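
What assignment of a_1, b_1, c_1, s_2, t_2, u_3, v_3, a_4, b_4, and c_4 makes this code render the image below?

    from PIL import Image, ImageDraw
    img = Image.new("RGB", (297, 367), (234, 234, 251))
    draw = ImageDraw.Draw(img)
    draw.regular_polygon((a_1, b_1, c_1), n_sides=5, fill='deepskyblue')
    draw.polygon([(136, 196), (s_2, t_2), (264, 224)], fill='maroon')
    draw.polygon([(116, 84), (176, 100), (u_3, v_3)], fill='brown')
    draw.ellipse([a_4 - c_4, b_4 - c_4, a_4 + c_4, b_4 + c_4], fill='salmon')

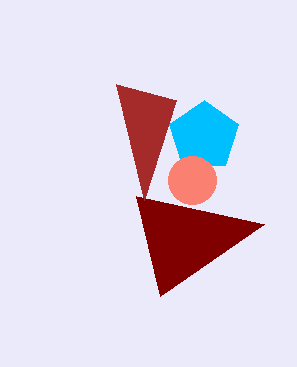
a_1 = 204; b_1 = 136; c_1 = 36; s_2 = 160; t_2 = 296; u_3 = 144; v_3 = 200; a_4 = 192; b_4 = 180; c_4 = 24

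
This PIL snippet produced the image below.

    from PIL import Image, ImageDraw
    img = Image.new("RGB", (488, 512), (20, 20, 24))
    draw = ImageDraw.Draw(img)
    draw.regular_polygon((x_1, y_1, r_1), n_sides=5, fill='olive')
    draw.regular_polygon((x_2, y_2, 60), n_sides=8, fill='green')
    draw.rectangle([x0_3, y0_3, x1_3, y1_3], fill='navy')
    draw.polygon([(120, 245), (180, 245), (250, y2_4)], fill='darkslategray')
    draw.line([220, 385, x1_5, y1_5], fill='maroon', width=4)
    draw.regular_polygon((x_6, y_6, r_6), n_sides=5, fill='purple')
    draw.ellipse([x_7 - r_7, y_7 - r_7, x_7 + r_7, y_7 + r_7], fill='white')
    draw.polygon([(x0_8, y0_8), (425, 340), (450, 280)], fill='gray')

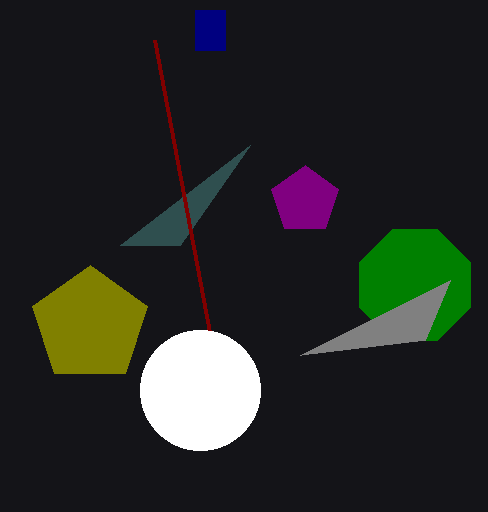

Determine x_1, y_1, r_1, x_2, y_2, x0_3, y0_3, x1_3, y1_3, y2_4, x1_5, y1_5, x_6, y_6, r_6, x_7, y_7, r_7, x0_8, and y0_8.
x_1 = 90; y_1 = 325; r_1 = 60; x_2 = 415; y_2 = 285; x0_3 = 195; y0_3 = 10; x1_3 = 225; y1_3 = 50; y2_4 = 145; x1_5 = 155; y1_5 = 40; x_6 = 305; y_6 = 200; r_6 = 35; x_7 = 200; y_7 = 390; r_7 = 60; x0_8 = 300; y0_8 = 355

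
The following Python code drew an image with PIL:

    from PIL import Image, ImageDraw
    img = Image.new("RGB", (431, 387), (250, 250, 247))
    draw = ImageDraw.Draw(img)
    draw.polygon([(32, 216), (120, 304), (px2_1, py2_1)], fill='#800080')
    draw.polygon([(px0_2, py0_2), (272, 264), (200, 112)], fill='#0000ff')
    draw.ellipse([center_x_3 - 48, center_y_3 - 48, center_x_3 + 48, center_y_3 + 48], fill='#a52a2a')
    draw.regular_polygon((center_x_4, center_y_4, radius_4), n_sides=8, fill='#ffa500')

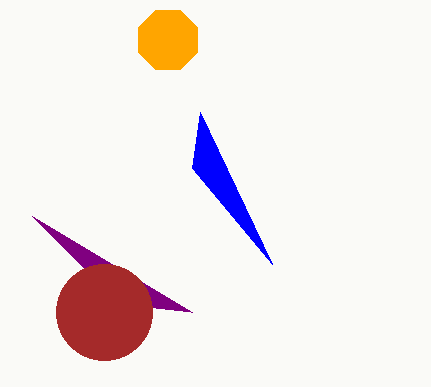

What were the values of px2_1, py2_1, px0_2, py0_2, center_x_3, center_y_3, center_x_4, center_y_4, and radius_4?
px2_1 = 192, py2_1 = 312, px0_2 = 192, py0_2 = 168, center_x_3 = 104, center_y_3 = 312, center_x_4 = 168, center_y_4 = 40, radius_4 = 32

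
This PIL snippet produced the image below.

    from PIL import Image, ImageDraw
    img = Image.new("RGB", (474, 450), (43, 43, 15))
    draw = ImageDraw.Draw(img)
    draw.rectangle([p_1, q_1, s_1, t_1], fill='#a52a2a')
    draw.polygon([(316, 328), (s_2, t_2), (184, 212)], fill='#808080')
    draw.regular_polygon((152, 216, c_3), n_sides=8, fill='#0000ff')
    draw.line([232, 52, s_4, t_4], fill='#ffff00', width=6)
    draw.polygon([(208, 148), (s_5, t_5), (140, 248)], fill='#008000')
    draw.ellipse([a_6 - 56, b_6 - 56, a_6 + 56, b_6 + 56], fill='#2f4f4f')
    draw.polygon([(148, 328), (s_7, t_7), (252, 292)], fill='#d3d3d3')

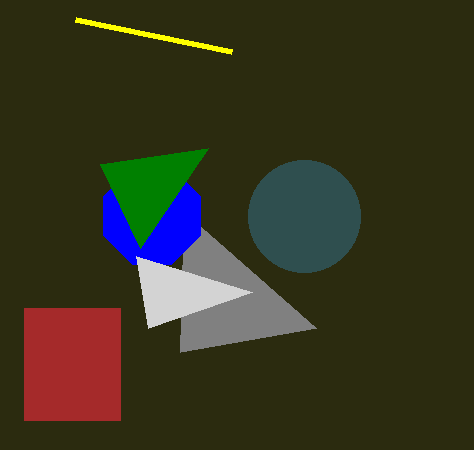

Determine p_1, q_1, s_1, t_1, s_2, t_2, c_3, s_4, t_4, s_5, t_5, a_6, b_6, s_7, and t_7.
p_1 = 24, q_1 = 308, s_1 = 120, t_1 = 420, s_2 = 180, t_2 = 352, c_3 = 52, s_4 = 76, t_4 = 20, s_5 = 100, t_5 = 164, a_6 = 304, b_6 = 216, s_7 = 136, t_7 = 256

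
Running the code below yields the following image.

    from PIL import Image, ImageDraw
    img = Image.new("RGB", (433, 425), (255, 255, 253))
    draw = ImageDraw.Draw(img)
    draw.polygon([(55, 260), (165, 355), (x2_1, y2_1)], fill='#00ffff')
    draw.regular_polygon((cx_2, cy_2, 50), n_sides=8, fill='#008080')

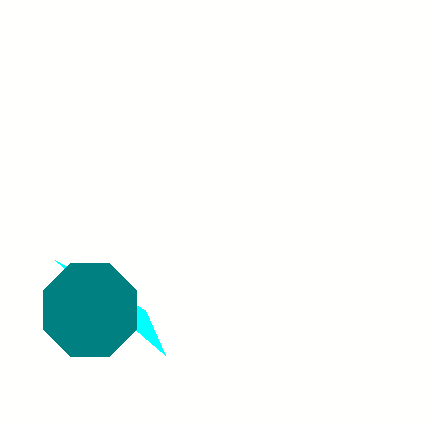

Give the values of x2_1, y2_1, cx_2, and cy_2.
x2_1 = 145; y2_1 = 310; cx_2 = 90; cy_2 = 310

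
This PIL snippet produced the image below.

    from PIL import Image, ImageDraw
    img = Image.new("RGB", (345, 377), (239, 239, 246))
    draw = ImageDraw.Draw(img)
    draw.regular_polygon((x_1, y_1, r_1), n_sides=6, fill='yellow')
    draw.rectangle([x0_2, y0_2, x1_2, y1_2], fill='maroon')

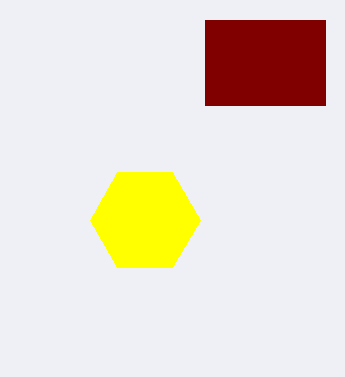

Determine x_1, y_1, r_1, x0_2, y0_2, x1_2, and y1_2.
x_1 = 145, y_1 = 220, r_1 = 55, x0_2 = 205, y0_2 = 20, x1_2 = 325, y1_2 = 105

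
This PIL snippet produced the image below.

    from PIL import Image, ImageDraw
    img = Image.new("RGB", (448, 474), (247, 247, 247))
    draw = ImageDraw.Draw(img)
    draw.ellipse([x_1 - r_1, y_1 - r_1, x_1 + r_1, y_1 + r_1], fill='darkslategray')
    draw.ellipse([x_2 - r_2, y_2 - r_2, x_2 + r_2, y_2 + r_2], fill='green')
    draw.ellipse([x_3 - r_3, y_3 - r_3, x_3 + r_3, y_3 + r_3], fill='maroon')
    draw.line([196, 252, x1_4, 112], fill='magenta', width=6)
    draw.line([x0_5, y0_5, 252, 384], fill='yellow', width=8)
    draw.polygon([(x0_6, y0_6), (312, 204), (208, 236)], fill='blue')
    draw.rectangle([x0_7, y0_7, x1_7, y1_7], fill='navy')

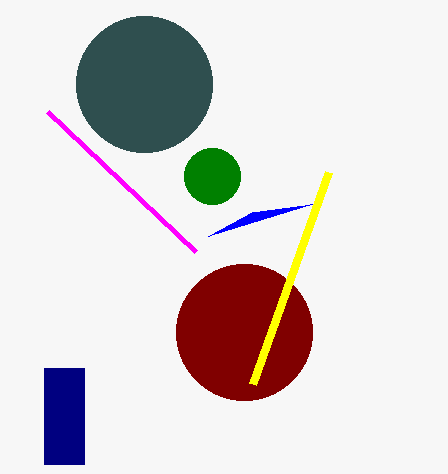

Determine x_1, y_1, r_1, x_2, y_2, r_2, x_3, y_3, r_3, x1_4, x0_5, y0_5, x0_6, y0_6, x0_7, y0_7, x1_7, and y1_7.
x_1 = 144, y_1 = 84, r_1 = 68, x_2 = 212, y_2 = 176, r_2 = 28, x_3 = 244, y_3 = 332, r_3 = 68, x1_4 = 48, x0_5 = 328, y0_5 = 172, x0_6 = 252, y0_6 = 212, x0_7 = 44, y0_7 = 368, x1_7 = 84, y1_7 = 464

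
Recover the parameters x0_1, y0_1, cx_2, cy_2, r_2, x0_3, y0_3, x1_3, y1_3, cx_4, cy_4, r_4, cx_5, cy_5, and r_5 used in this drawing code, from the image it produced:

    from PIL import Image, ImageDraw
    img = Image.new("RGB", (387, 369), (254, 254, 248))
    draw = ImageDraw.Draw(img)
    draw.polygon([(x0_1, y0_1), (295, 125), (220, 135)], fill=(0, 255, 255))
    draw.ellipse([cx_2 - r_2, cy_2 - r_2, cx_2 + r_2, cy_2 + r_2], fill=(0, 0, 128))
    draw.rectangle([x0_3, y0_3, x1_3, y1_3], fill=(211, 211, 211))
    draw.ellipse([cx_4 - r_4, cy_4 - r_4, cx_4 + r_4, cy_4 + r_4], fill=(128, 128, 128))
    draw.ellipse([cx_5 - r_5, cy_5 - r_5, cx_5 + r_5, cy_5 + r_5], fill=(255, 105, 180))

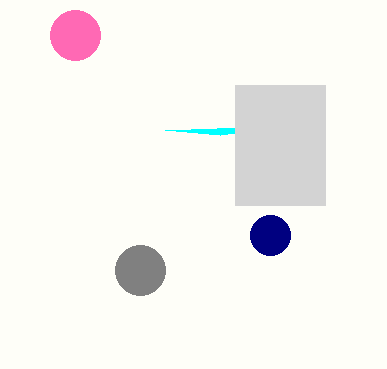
x0_1 = 165, y0_1 = 130, cx_2 = 270, cy_2 = 235, r_2 = 20, x0_3 = 235, y0_3 = 85, x1_3 = 325, y1_3 = 205, cx_4 = 140, cy_4 = 270, r_4 = 25, cx_5 = 75, cy_5 = 35, r_5 = 25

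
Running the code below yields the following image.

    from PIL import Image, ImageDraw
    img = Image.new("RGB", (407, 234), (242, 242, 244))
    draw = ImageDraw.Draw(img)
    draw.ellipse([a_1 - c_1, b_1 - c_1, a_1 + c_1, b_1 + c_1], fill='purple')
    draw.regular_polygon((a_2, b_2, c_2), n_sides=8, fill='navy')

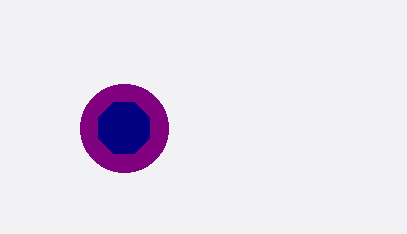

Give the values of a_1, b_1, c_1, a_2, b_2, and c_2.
a_1 = 124, b_1 = 128, c_1 = 44, a_2 = 124, b_2 = 128, c_2 = 28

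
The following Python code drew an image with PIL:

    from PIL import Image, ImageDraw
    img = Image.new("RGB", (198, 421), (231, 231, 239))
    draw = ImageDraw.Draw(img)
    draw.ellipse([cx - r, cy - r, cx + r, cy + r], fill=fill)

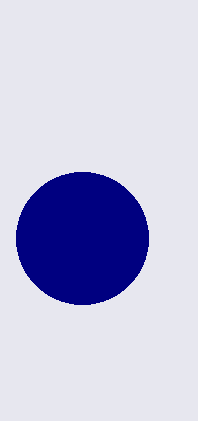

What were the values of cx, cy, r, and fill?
cx = 82; cy = 238; r = 66; fill = 'navy'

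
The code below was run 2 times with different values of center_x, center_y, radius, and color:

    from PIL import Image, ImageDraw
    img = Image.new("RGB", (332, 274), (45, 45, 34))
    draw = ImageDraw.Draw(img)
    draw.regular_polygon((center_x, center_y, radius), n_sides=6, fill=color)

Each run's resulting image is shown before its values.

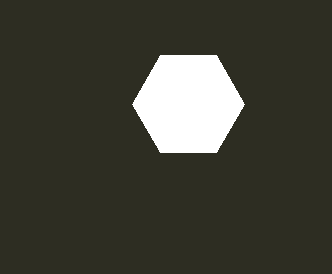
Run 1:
center_x = 188, center_y = 104, radius = 56, color = 'white'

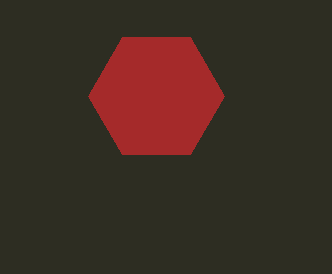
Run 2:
center_x = 156; center_y = 96; radius = 68; color = 'brown'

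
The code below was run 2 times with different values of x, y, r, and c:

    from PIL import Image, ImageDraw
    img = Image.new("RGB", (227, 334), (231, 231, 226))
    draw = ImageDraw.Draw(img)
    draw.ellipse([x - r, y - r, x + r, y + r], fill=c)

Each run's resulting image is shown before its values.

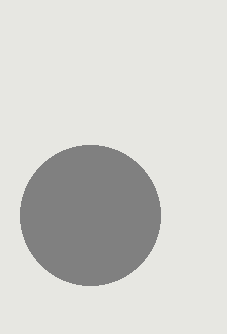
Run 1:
x = 90
y = 215
r = 70
c = 'gray'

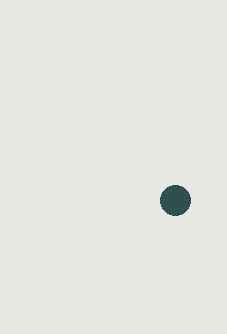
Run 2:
x = 175
y = 200
r = 15
c = 'darkslategray'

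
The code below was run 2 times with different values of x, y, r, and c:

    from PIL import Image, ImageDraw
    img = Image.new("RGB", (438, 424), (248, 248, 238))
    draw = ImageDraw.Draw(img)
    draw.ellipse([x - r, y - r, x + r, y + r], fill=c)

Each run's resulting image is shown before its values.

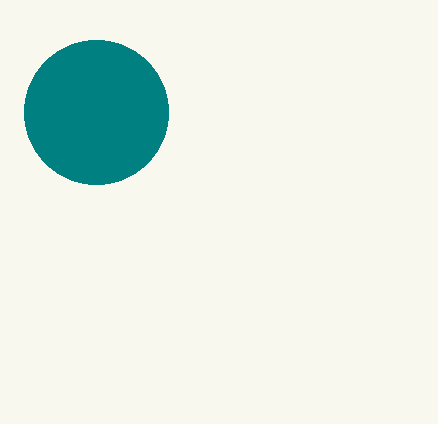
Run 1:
x = 96; y = 112; r = 72; c = 'teal'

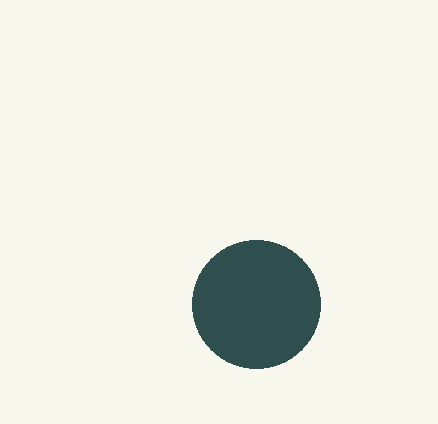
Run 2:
x = 256; y = 304; r = 64; c = 'darkslategray'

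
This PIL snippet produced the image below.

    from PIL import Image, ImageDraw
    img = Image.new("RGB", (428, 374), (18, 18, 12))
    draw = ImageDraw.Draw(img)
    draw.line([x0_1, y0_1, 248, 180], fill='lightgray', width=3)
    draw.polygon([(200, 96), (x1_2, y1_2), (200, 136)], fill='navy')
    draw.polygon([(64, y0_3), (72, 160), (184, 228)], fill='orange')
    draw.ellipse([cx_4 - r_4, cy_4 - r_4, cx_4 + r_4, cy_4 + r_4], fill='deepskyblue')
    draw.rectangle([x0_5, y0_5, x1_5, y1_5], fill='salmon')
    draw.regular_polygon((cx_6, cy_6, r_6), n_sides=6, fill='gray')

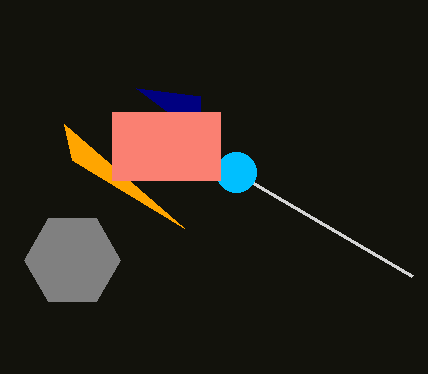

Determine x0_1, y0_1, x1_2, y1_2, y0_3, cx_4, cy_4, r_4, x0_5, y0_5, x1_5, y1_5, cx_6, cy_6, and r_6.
x0_1 = 412
y0_1 = 276
x1_2 = 136
y1_2 = 88
y0_3 = 124
cx_4 = 236
cy_4 = 172
r_4 = 20
x0_5 = 112
y0_5 = 112
x1_5 = 220
y1_5 = 180
cx_6 = 72
cy_6 = 260
r_6 = 48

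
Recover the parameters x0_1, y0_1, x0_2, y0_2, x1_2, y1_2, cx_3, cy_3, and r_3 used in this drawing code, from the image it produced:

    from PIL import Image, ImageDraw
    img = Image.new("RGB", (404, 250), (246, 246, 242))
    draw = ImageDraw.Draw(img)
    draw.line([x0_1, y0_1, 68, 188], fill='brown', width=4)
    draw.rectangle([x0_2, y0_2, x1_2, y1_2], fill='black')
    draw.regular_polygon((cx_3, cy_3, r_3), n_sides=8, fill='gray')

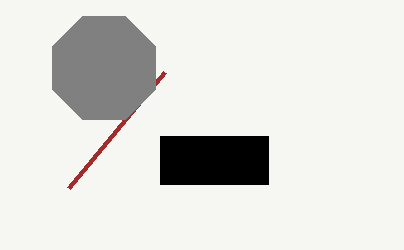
x0_1 = 164, y0_1 = 72, x0_2 = 160, y0_2 = 136, x1_2 = 268, y1_2 = 184, cx_3 = 104, cy_3 = 68, r_3 = 56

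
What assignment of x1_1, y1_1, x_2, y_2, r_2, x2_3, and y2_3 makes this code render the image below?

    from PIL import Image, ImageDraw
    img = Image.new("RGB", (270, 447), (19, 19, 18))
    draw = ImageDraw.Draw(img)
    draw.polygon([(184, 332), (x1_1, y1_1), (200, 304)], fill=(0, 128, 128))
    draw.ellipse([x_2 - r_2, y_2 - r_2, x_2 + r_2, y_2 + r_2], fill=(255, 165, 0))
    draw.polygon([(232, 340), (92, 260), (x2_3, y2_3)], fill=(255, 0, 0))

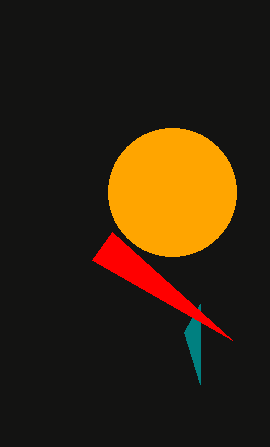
x1_1 = 200; y1_1 = 384; x_2 = 172; y_2 = 192; r_2 = 64; x2_3 = 112; y2_3 = 232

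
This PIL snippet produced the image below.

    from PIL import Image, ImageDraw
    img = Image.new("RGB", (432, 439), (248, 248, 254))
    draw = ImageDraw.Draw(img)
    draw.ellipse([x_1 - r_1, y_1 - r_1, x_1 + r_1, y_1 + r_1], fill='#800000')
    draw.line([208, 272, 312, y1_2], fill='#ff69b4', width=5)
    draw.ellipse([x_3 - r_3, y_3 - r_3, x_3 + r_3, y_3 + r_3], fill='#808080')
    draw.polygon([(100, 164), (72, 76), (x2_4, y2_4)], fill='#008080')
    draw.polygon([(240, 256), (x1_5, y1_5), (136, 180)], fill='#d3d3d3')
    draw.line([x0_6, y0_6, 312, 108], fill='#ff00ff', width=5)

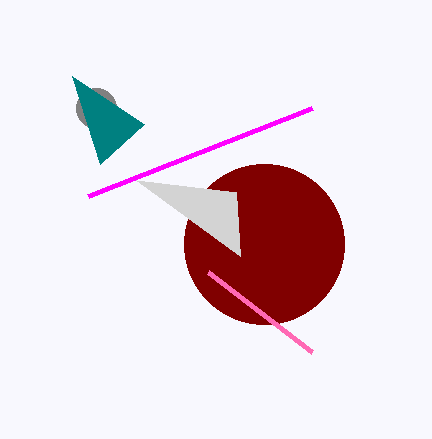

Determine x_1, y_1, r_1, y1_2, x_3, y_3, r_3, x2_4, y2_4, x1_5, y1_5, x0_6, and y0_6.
x_1 = 264; y_1 = 244; r_1 = 80; y1_2 = 352; x_3 = 96; y_3 = 108; r_3 = 20; x2_4 = 144; y2_4 = 124; x1_5 = 236; y1_5 = 192; x0_6 = 88; y0_6 = 196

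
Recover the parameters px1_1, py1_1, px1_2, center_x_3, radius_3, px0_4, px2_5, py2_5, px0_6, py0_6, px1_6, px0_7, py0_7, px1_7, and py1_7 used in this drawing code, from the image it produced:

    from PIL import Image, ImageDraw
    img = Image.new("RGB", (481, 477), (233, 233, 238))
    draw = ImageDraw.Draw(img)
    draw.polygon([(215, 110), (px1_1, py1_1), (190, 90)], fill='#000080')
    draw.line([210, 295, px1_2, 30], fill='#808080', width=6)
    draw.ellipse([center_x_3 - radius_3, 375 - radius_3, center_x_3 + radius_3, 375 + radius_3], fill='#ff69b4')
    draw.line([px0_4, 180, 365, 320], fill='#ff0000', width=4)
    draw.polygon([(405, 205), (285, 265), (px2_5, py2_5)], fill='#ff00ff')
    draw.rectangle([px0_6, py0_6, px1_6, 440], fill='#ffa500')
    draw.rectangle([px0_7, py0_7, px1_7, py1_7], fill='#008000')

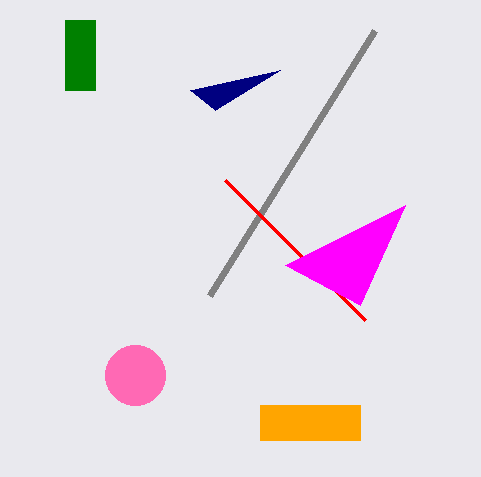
px1_1 = 280, py1_1 = 70, px1_2 = 375, center_x_3 = 135, radius_3 = 30, px0_4 = 225, px2_5 = 360, py2_5 = 305, px0_6 = 260, py0_6 = 405, px1_6 = 360, px0_7 = 65, py0_7 = 20, px1_7 = 95, py1_7 = 90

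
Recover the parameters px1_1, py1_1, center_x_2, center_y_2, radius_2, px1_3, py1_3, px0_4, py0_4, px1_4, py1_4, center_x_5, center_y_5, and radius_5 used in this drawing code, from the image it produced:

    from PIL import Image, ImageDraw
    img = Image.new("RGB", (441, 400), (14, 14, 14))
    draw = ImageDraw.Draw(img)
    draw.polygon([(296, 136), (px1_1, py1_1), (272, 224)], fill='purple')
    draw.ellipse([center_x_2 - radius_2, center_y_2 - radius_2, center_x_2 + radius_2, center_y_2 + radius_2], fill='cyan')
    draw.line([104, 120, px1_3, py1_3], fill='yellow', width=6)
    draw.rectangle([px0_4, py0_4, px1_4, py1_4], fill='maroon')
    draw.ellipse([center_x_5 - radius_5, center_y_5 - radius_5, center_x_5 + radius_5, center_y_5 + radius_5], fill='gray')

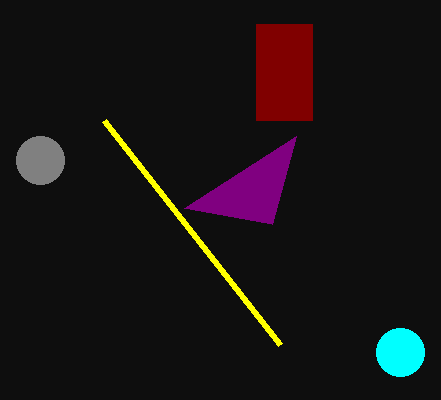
px1_1 = 184, py1_1 = 208, center_x_2 = 400, center_y_2 = 352, radius_2 = 24, px1_3 = 280, py1_3 = 344, px0_4 = 256, py0_4 = 24, px1_4 = 312, py1_4 = 120, center_x_5 = 40, center_y_5 = 160, radius_5 = 24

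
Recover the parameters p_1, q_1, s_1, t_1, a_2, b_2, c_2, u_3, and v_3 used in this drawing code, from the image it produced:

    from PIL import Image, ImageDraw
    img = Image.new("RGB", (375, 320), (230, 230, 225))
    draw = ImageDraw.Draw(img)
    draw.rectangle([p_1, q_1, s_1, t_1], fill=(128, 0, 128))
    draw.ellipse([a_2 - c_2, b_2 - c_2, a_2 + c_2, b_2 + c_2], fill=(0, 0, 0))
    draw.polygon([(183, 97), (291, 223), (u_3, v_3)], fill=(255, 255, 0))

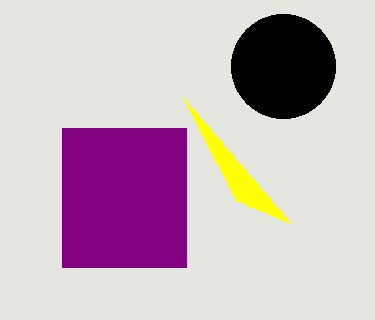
p_1 = 62, q_1 = 128, s_1 = 186, t_1 = 267, a_2 = 283, b_2 = 66, c_2 = 52, u_3 = 236, v_3 = 200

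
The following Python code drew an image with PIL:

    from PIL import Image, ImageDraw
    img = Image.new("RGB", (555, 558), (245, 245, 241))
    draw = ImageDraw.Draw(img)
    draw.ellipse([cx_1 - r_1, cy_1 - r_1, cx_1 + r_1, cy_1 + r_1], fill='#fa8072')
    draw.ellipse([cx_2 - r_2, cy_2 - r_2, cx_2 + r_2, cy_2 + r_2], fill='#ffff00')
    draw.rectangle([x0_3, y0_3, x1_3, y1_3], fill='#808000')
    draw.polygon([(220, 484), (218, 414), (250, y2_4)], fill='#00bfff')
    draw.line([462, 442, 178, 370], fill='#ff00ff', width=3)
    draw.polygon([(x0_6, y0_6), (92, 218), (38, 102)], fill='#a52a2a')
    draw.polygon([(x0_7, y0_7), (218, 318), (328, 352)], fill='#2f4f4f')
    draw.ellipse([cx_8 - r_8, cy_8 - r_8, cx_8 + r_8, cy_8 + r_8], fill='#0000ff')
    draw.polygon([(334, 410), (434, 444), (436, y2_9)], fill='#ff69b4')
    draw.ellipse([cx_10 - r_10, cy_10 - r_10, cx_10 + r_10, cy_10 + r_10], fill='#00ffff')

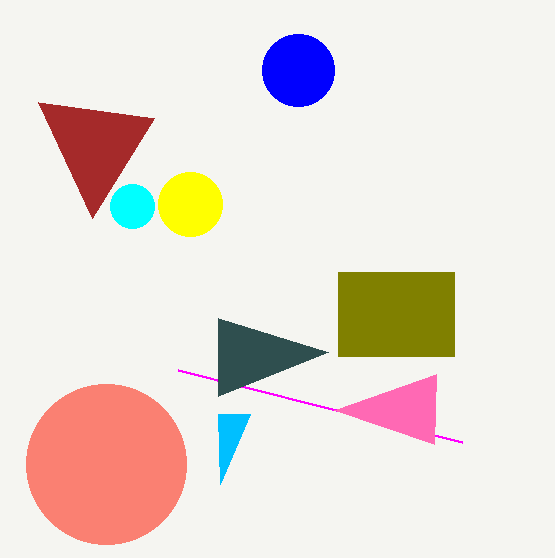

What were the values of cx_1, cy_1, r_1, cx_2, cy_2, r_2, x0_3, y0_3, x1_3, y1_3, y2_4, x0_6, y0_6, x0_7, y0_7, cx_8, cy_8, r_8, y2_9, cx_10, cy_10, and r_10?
cx_1 = 106
cy_1 = 464
r_1 = 80
cx_2 = 190
cy_2 = 204
r_2 = 32
x0_3 = 338
y0_3 = 272
x1_3 = 454
y1_3 = 356
y2_4 = 414
x0_6 = 154
y0_6 = 118
x0_7 = 218
y0_7 = 396
cx_8 = 298
cy_8 = 70
r_8 = 36
y2_9 = 374
cx_10 = 132
cy_10 = 206
r_10 = 22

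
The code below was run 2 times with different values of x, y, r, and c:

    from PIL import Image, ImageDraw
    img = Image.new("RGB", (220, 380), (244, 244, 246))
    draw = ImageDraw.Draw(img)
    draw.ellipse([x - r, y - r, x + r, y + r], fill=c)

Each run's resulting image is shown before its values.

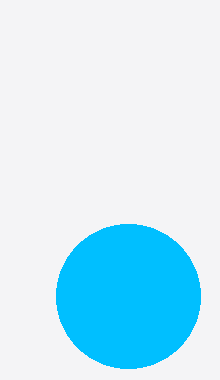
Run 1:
x = 128; y = 296; r = 72; c = 'deepskyblue'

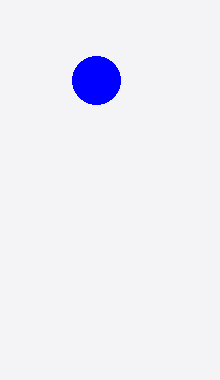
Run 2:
x = 96, y = 80, r = 24, c = 'blue'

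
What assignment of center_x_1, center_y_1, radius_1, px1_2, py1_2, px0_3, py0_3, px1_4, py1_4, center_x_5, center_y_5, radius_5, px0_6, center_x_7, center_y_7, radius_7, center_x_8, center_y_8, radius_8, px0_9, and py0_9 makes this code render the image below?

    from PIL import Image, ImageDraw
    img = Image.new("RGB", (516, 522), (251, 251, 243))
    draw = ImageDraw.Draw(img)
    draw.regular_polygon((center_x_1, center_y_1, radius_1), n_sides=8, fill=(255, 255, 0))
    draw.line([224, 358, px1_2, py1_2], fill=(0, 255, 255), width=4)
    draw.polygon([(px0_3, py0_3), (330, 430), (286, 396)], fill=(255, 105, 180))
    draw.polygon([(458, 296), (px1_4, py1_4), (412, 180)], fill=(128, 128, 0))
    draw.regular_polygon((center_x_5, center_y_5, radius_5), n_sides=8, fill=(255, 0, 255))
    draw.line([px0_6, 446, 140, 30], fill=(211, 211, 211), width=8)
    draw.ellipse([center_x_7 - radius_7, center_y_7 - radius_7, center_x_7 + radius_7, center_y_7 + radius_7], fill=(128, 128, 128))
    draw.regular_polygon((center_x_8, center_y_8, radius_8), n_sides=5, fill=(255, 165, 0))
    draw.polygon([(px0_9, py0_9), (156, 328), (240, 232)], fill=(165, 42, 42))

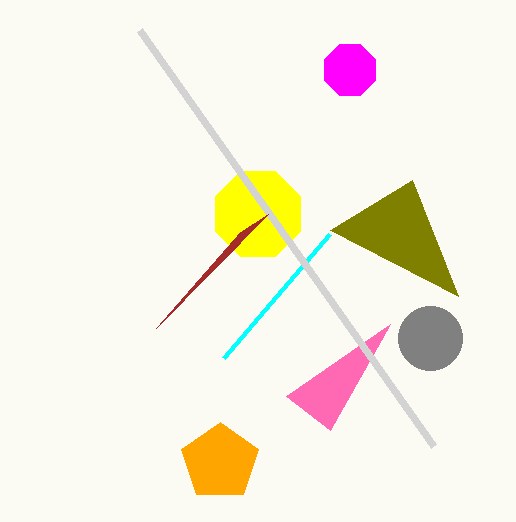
center_x_1 = 258, center_y_1 = 214, radius_1 = 46, px1_2 = 330, py1_2 = 234, px0_3 = 390, py0_3 = 324, px1_4 = 330, py1_4 = 230, center_x_5 = 350, center_y_5 = 70, radius_5 = 28, px0_6 = 434, center_x_7 = 430, center_y_7 = 338, radius_7 = 32, center_x_8 = 220, center_y_8 = 462, radius_8 = 40, px0_9 = 268, py0_9 = 214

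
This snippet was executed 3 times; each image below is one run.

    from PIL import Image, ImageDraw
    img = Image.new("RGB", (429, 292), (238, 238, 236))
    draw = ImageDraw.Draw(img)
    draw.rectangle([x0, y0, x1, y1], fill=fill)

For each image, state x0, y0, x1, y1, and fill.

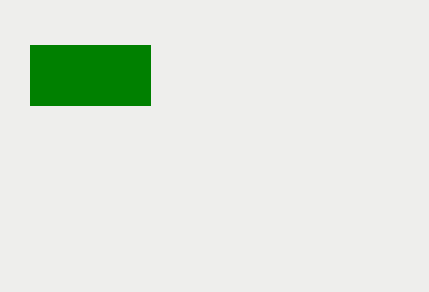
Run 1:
x0 = 30
y0 = 45
x1 = 150
y1 = 105
fill = 'green'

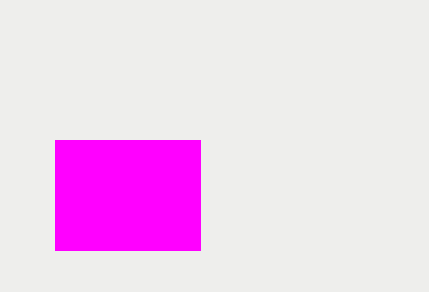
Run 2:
x0 = 55; y0 = 140; x1 = 200; y1 = 250; fill = 'magenta'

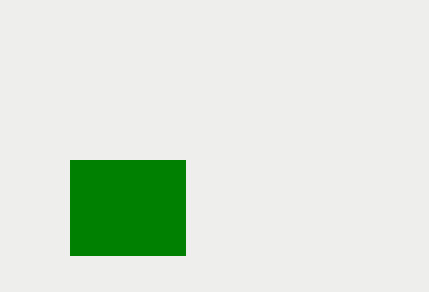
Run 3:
x0 = 70
y0 = 160
x1 = 185
y1 = 255
fill = 'green'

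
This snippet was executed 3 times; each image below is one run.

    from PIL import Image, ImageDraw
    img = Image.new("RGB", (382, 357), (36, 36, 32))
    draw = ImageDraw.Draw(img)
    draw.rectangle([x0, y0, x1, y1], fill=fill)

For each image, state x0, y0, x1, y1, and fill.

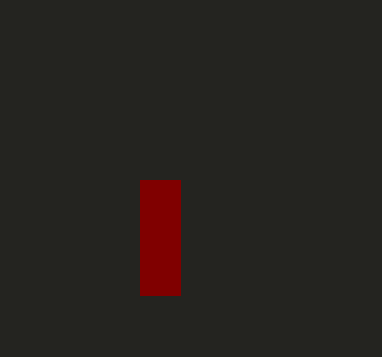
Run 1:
x0 = 140, y0 = 180, x1 = 180, y1 = 295, fill = 'maroon'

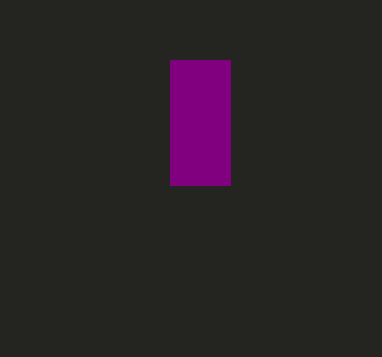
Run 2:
x0 = 170; y0 = 60; x1 = 230; y1 = 185; fill = 'purple'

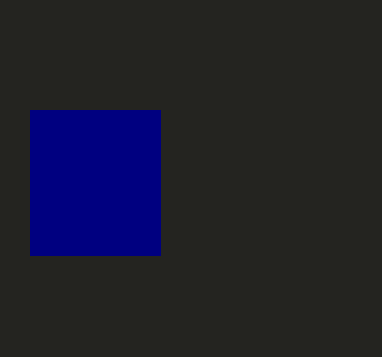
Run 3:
x0 = 30, y0 = 110, x1 = 160, y1 = 255, fill = 'navy'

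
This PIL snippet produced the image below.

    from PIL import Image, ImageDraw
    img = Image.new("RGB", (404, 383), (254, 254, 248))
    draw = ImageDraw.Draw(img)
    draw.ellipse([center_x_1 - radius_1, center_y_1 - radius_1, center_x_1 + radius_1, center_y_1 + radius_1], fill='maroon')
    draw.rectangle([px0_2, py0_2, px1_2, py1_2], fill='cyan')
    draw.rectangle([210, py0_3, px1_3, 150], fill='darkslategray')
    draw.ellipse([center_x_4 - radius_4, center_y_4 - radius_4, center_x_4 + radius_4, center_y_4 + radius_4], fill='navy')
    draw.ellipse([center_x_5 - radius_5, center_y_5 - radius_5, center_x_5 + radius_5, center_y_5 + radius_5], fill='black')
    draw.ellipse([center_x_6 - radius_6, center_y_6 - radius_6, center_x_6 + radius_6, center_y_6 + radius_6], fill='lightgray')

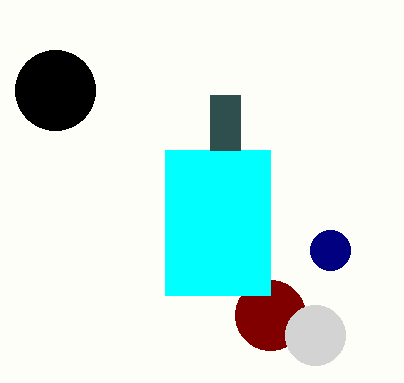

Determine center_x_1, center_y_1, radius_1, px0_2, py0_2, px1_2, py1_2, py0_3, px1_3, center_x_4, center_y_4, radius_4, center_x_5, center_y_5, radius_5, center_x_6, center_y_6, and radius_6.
center_x_1 = 270, center_y_1 = 315, radius_1 = 35, px0_2 = 165, py0_2 = 150, px1_2 = 270, py1_2 = 295, py0_3 = 95, px1_3 = 240, center_x_4 = 330, center_y_4 = 250, radius_4 = 20, center_x_5 = 55, center_y_5 = 90, radius_5 = 40, center_x_6 = 315, center_y_6 = 335, radius_6 = 30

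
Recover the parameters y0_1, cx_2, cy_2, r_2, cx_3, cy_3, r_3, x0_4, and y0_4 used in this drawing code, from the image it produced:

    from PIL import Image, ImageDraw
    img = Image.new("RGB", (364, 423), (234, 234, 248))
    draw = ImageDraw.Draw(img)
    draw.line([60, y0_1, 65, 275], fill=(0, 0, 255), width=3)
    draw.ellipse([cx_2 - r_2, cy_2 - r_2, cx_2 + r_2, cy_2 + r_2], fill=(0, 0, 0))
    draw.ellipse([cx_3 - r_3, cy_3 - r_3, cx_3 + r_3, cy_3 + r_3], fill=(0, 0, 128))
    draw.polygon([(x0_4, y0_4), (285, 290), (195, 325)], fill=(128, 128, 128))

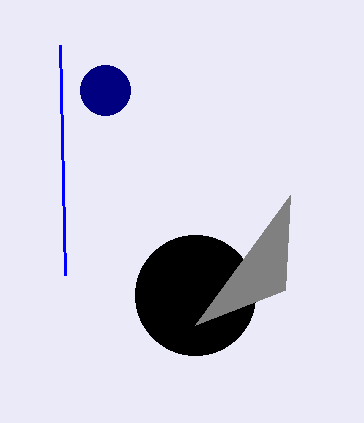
y0_1 = 45
cx_2 = 195
cy_2 = 295
r_2 = 60
cx_3 = 105
cy_3 = 90
r_3 = 25
x0_4 = 290
y0_4 = 195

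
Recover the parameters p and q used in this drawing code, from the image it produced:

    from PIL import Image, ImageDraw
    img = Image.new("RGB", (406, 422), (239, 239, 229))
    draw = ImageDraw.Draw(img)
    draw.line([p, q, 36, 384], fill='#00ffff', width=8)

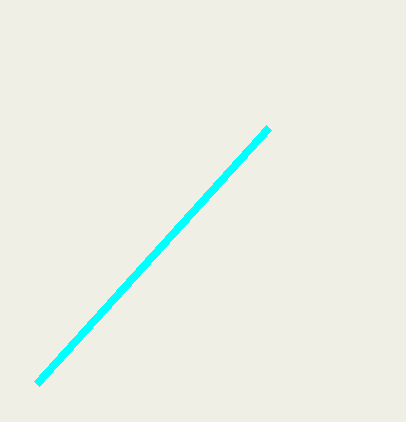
p = 268; q = 128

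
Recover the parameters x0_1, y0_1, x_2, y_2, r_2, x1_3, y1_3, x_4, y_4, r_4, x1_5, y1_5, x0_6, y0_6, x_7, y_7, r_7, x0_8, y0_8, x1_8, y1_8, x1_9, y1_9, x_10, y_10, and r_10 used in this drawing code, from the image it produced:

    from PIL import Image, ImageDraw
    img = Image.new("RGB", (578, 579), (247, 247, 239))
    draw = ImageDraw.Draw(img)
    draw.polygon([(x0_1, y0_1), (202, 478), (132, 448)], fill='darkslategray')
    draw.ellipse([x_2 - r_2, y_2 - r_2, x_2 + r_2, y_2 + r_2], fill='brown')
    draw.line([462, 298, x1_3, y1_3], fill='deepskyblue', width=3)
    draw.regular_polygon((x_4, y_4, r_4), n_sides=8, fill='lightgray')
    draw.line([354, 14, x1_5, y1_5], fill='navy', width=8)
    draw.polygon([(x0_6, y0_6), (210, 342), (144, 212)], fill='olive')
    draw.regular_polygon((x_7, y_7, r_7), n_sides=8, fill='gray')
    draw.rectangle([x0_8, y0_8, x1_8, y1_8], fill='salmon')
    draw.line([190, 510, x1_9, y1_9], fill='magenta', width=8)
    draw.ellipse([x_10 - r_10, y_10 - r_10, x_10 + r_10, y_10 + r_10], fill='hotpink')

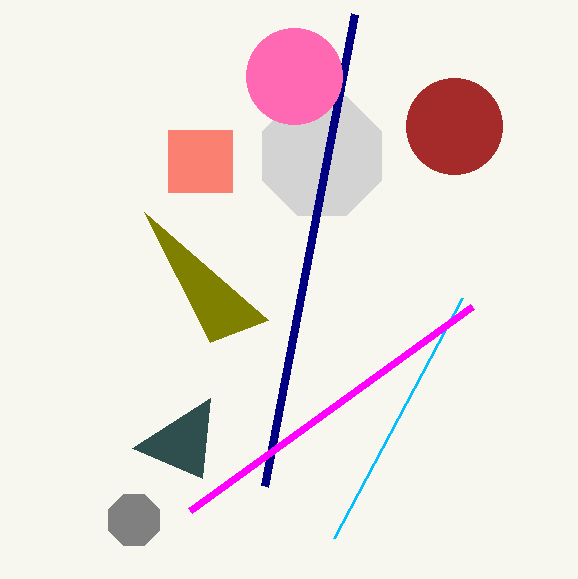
x0_1 = 210, y0_1 = 398, x_2 = 454, y_2 = 126, r_2 = 48, x1_3 = 334, y1_3 = 538, x_4 = 322, y_4 = 156, r_4 = 64, x1_5 = 264, y1_5 = 486, x0_6 = 268, y0_6 = 320, x_7 = 134, y_7 = 520, r_7 = 28, x0_8 = 168, y0_8 = 130, x1_8 = 232, y1_8 = 192, x1_9 = 472, y1_9 = 306, x_10 = 294, y_10 = 76, r_10 = 48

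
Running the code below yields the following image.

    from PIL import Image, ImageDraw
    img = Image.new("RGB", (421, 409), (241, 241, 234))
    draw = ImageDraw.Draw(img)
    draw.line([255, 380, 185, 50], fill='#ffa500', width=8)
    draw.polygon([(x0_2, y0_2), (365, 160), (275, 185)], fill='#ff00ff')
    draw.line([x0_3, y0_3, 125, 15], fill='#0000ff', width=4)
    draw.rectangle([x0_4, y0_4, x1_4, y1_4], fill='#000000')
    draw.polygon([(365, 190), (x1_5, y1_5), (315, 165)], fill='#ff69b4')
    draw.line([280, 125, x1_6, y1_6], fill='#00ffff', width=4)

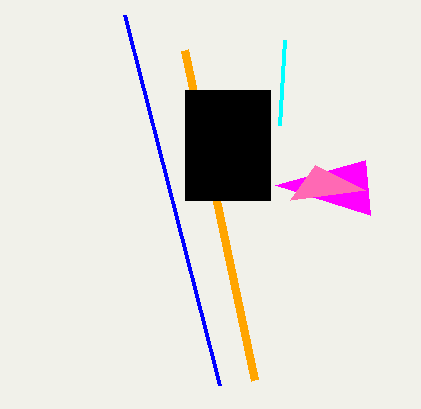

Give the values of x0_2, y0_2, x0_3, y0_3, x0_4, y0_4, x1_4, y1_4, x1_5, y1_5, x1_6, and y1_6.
x0_2 = 370; y0_2 = 215; x0_3 = 220; y0_3 = 385; x0_4 = 185; y0_4 = 90; x1_4 = 270; y1_4 = 200; x1_5 = 290; y1_5 = 200; x1_6 = 285; y1_6 = 40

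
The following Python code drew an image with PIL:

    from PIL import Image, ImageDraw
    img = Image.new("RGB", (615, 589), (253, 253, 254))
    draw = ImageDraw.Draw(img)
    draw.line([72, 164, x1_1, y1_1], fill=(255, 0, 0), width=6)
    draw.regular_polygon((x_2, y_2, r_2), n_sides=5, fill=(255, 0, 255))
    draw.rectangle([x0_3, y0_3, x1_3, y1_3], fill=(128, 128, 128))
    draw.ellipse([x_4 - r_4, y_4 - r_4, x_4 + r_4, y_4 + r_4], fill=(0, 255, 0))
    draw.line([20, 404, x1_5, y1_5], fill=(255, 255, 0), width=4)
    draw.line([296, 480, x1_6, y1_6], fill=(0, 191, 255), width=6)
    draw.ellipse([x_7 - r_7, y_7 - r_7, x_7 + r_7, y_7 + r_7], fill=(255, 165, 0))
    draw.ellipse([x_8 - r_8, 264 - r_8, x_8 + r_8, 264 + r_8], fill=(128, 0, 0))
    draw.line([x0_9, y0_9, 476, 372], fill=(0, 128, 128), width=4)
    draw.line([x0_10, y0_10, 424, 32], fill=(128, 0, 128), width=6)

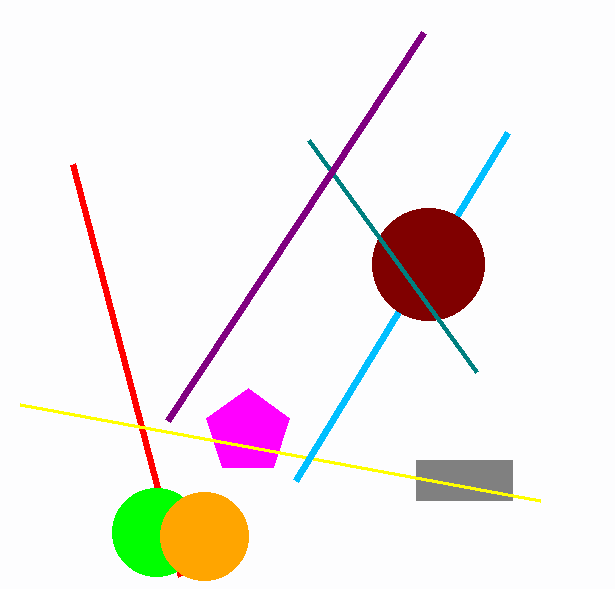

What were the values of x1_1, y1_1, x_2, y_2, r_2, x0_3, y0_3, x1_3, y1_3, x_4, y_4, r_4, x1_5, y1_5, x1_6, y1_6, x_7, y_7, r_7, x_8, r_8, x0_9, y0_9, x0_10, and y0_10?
x1_1 = 180; y1_1 = 576; x_2 = 248; y_2 = 432; r_2 = 44; x0_3 = 416; y0_3 = 460; x1_3 = 512; y1_3 = 500; x_4 = 156; y_4 = 532; r_4 = 44; x1_5 = 540; y1_5 = 500; x1_6 = 508; y1_6 = 132; x_7 = 204; y_7 = 536; r_7 = 44; x_8 = 428; r_8 = 56; x0_9 = 308; y0_9 = 140; x0_10 = 168; y0_10 = 420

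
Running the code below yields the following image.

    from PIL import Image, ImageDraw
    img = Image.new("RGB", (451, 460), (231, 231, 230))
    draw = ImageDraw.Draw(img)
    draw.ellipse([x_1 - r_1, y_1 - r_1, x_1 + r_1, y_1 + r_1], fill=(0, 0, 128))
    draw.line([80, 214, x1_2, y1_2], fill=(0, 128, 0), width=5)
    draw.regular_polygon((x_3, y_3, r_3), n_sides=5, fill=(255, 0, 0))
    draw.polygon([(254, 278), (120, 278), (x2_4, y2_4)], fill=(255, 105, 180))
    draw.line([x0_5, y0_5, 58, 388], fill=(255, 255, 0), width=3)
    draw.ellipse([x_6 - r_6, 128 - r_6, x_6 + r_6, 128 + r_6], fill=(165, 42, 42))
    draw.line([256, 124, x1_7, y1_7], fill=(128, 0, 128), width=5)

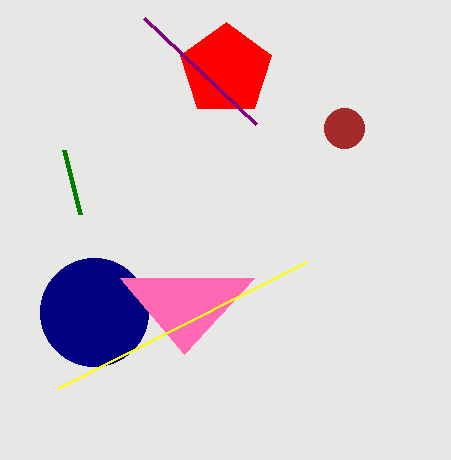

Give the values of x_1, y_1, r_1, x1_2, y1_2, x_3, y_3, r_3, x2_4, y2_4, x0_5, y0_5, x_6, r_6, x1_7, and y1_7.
x_1 = 94; y_1 = 312; r_1 = 54; x1_2 = 64; y1_2 = 150; x_3 = 226; y_3 = 70; r_3 = 48; x2_4 = 184; y2_4 = 354; x0_5 = 306; y0_5 = 262; x_6 = 344; r_6 = 20; x1_7 = 144; y1_7 = 18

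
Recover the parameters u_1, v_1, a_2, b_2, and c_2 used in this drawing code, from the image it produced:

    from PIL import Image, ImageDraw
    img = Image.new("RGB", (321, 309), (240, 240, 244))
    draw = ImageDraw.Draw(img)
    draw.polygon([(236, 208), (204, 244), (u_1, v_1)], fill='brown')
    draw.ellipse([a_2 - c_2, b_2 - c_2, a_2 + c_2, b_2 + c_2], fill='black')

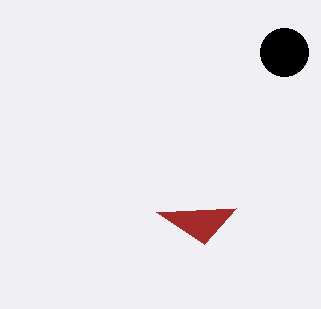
u_1 = 156, v_1 = 212, a_2 = 284, b_2 = 52, c_2 = 24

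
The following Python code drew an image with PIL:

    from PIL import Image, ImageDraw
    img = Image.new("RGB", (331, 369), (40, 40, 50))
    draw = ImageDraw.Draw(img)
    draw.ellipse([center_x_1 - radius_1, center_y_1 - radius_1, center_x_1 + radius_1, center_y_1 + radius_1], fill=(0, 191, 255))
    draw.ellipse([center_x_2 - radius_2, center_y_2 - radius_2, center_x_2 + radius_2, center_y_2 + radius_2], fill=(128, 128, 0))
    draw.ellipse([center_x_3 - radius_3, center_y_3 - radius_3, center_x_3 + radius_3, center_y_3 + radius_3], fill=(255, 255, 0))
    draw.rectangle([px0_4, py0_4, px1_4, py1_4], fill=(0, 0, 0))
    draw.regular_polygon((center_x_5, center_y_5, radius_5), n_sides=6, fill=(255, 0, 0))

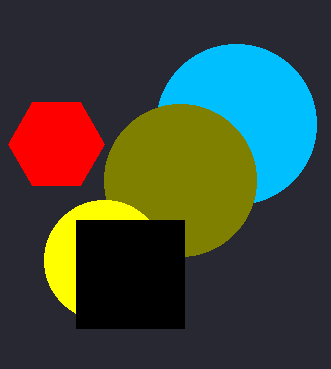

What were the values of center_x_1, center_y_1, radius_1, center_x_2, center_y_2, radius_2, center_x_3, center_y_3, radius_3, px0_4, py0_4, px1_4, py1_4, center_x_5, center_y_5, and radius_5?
center_x_1 = 236, center_y_1 = 124, radius_1 = 80, center_x_2 = 180, center_y_2 = 180, radius_2 = 76, center_x_3 = 104, center_y_3 = 260, radius_3 = 60, px0_4 = 76, py0_4 = 220, px1_4 = 184, py1_4 = 328, center_x_5 = 56, center_y_5 = 144, radius_5 = 48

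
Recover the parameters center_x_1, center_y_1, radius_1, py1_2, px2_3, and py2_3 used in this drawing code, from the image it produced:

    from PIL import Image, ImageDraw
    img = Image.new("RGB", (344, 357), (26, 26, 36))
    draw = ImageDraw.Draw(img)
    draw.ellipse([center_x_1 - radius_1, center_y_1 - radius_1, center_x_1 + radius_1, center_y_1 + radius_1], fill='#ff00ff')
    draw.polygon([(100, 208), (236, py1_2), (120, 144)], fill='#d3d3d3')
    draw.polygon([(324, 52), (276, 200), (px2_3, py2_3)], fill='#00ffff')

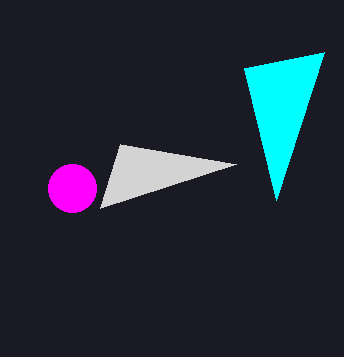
center_x_1 = 72
center_y_1 = 188
radius_1 = 24
py1_2 = 164
px2_3 = 244
py2_3 = 68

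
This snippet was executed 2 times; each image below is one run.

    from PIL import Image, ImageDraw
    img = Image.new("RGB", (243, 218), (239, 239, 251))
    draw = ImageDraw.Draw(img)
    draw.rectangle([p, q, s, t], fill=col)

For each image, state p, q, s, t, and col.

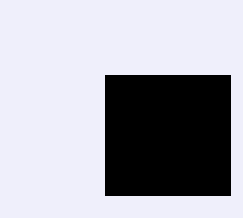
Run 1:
p = 105; q = 75; s = 230; t = 195; col = 'black'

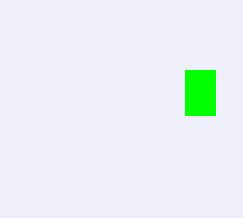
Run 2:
p = 185
q = 70
s = 215
t = 115
col = 'lime'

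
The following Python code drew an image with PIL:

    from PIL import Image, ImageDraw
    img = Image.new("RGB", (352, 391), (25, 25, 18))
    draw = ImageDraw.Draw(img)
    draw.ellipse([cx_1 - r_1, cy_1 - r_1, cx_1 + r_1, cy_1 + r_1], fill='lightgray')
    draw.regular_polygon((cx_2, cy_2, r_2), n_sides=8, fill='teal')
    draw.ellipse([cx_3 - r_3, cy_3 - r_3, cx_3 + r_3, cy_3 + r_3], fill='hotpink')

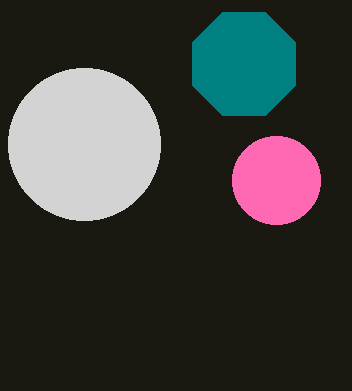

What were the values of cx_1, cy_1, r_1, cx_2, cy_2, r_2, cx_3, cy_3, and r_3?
cx_1 = 84, cy_1 = 144, r_1 = 76, cx_2 = 244, cy_2 = 64, r_2 = 56, cx_3 = 276, cy_3 = 180, r_3 = 44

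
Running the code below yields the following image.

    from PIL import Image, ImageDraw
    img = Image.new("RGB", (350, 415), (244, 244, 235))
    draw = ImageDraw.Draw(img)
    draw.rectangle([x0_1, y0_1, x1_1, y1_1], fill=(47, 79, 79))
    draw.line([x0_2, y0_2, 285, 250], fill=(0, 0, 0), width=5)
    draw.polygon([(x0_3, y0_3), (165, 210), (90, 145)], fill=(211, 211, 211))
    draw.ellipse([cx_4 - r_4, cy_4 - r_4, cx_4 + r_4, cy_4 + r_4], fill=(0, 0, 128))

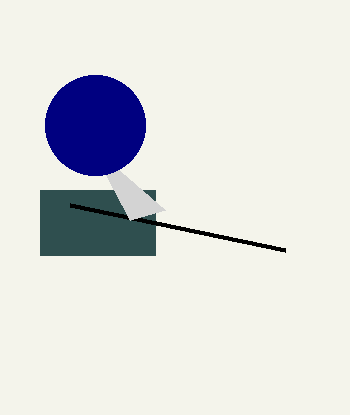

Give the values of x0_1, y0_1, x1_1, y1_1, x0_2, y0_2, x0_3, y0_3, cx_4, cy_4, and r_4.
x0_1 = 40
y0_1 = 190
x1_1 = 155
y1_1 = 255
x0_2 = 70
y0_2 = 205
x0_3 = 130
y0_3 = 220
cx_4 = 95
cy_4 = 125
r_4 = 50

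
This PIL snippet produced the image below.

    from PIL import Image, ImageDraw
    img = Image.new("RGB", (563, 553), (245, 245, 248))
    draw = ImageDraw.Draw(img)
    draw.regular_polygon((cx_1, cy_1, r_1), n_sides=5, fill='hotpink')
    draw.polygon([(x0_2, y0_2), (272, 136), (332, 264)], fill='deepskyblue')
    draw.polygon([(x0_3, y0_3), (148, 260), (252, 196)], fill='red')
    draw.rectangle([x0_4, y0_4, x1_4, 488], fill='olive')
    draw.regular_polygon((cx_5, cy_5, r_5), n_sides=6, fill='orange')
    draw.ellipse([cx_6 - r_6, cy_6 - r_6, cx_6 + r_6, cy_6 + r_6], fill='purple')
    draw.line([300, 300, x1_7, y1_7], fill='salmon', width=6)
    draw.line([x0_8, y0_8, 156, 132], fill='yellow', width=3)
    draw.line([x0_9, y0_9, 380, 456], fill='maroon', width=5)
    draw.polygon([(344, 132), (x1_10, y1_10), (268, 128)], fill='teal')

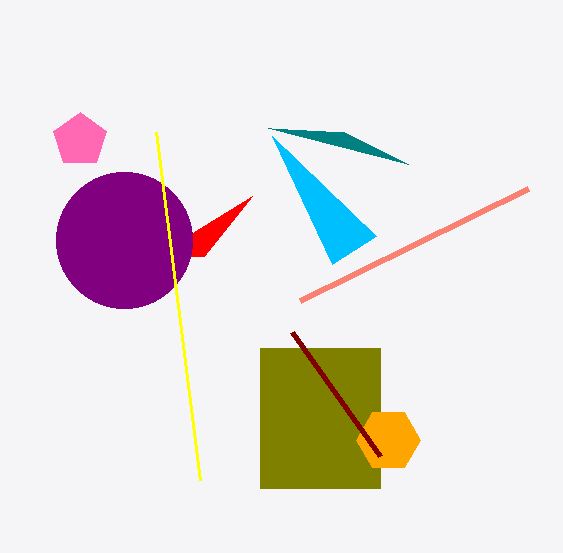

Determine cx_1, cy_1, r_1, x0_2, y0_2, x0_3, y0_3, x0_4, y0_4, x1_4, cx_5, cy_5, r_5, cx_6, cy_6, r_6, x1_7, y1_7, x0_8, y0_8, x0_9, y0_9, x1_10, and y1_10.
cx_1 = 80, cy_1 = 140, r_1 = 28, x0_2 = 376, y0_2 = 236, x0_3 = 204, y0_3 = 256, x0_4 = 260, y0_4 = 348, x1_4 = 380, cx_5 = 388, cy_5 = 440, r_5 = 32, cx_6 = 124, cy_6 = 240, r_6 = 68, x1_7 = 528, y1_7 = 188, x0_8 = 200, y0_8 = 480, x0_9 = 292, y0_9 = 332, x1_10 = 408, y1_10 = 164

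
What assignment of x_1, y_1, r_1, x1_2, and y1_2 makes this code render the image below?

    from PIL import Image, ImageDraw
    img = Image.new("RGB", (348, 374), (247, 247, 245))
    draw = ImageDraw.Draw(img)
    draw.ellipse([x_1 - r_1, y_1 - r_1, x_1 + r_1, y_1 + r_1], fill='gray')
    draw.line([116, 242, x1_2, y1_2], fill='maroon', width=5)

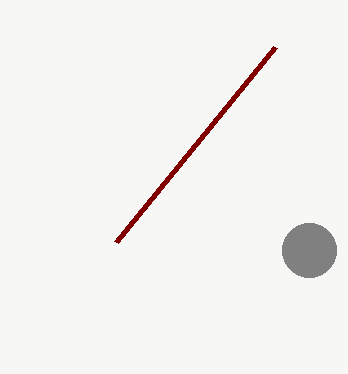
x_1 = 309; y_1 = 250; r_1 = 27; x1_2 = 275; y1_2 = 47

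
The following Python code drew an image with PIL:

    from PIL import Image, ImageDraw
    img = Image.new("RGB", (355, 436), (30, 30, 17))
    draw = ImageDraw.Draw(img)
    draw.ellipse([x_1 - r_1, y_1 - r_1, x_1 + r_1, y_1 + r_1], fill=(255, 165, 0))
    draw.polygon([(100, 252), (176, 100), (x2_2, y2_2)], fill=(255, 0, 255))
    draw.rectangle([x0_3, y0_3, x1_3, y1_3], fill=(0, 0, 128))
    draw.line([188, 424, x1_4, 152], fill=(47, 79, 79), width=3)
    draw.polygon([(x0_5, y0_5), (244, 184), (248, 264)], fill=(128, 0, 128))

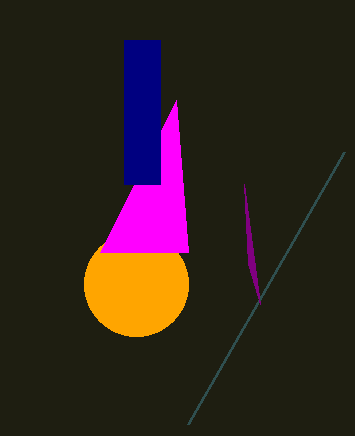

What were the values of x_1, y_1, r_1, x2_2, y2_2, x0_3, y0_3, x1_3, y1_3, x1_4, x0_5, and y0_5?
x_1 = 136; y_1 = 284; r_1 = 52; x2_2 = 188; y2_2 = 252; x0_3 = 124; y0_3 = 40; x1_3 = 160; y1_3 = 184; x1_4 = 344; x0_5 = 260; y0_5 = 304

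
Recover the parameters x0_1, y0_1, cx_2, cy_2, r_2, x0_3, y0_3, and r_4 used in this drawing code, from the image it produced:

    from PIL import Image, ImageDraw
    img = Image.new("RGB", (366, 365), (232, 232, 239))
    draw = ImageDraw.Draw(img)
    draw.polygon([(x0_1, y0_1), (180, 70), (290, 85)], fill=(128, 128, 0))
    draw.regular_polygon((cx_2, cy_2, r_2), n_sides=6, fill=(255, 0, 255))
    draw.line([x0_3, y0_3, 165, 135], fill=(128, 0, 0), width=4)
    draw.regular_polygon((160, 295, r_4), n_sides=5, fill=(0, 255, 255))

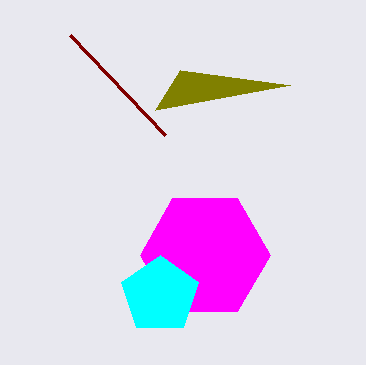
x0_1 = 155; y0_1 = 110; cx_2 = 205; cy_2 = 255; r_2 = 65; x0_3 = 70; y0_3 = 35; r_4 = 40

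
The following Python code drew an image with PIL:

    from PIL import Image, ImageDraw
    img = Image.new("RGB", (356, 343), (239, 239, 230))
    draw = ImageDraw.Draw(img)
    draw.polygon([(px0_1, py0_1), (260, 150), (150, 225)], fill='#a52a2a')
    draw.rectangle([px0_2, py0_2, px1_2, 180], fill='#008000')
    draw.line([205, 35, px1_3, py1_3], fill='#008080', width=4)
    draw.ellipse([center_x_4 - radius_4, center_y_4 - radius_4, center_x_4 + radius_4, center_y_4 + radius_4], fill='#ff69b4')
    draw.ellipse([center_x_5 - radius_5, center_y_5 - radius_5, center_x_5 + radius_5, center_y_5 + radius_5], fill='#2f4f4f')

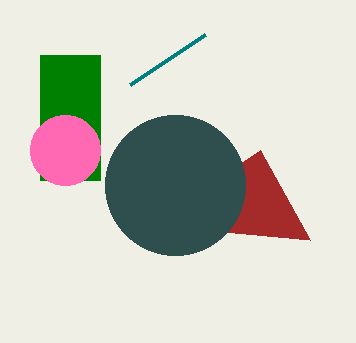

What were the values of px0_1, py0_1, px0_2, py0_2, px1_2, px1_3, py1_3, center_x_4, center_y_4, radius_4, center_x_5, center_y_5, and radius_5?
px0_1 = 310; py0_1 = 240; px0_2 = 40; py0_2 = 55; px1_2 = 100; px1_3 = 130; py1_3 = 85; center_x_4 = 65; center_y_4 = 150; radius_4 = 35; center_x_5 = 175; center_y_5 = 185; radius_5 = 70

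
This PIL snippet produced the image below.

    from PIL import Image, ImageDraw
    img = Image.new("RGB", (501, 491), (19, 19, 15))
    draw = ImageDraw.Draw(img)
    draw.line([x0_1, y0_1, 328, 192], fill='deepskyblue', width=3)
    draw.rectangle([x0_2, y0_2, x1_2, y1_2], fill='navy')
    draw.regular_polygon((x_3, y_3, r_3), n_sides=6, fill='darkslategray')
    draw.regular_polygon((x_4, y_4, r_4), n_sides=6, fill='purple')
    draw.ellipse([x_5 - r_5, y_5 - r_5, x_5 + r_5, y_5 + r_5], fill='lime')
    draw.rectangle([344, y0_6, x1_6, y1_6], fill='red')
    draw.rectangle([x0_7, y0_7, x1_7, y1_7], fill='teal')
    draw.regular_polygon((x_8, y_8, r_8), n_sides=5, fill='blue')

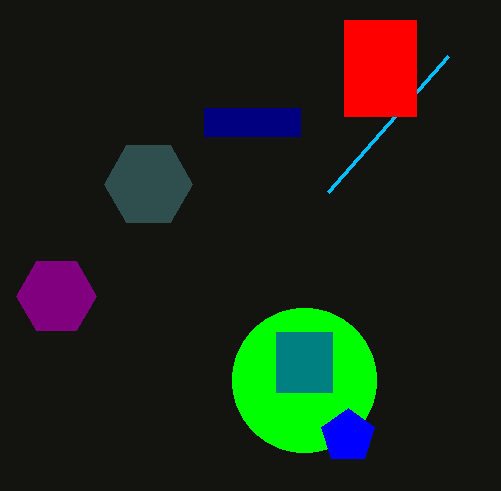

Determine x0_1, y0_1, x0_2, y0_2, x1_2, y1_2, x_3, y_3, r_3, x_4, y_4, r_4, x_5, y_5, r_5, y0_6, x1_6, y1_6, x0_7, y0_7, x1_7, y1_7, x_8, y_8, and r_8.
x0_1 = 448, y0_1 = 56, x0_2 = 204, y0_2 = 108, x1_2 = 300, y1_2 = 136, x_3 = 148, y_3 = 184, r_3 = 44, x_4 = 56, y_4 = 296, r_4 = 40, x_5 = 304, y_5 = 380, r_5 = 72, y0_6 = 20, x1_6 = 416, y1_6 = 116, x0_7 = 276, y0_7 = 332, x1_7 = 332, y1_7 = 392, x_8 = 348, y_8 = 436, r_8 = 28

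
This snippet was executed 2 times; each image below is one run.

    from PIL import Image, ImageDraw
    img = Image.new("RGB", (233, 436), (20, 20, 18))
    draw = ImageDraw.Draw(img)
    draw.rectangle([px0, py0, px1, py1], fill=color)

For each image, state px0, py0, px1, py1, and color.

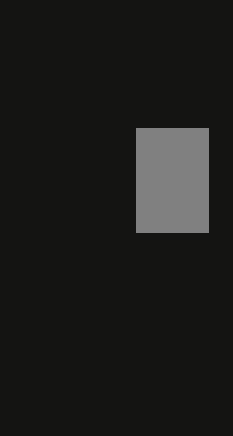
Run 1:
px0 = 136
py0 = 128
px1 = 208
py1 = 232
color = 'gray'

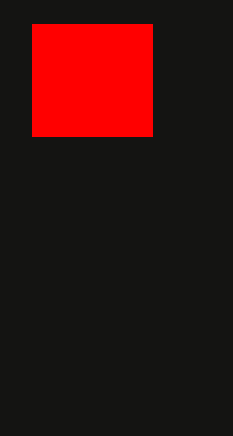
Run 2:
px0 = 32
py0 = 24
px1 = 152
py1 = 136
color = 'red'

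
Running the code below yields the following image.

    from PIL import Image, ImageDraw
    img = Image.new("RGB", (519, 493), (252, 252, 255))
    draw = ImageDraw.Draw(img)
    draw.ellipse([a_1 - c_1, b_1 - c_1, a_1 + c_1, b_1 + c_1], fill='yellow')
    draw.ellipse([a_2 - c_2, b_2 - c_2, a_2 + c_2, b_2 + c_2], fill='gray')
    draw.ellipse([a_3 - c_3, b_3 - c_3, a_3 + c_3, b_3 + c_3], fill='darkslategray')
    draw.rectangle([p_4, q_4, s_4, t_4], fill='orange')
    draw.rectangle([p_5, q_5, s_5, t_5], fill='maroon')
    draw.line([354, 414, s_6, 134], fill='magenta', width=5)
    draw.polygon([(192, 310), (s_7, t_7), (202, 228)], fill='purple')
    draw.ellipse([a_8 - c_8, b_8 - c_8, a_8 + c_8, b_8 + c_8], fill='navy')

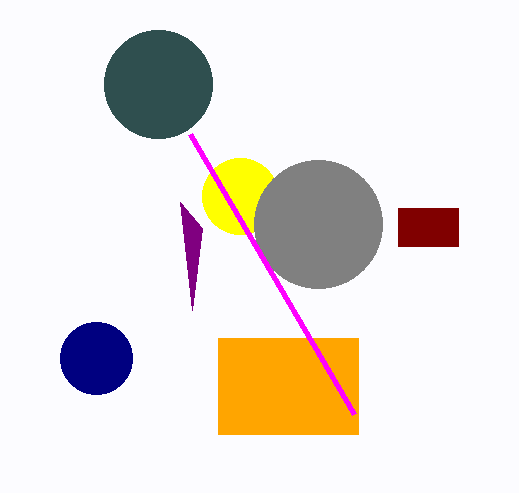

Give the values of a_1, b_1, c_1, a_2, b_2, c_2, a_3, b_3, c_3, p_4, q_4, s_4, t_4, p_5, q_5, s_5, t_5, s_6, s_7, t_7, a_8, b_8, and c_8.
a_1 = 240
b_1 = 196
c_1 = 38
a_2 = 318
b_2 = 224
c_2 = 64
a_3 = 158
b_3 = 84
c_3 = 54
p_4 = 218
q_4 = 338
s_4 = 358
t_4 = 434
p_5 = 398
q_5 = 208
s_5 = 458
t_5 = 246
s_6 = 190
s_7 = 180
t_7 = 202
a_8 = 96
b_8 = 358
c_8 = 36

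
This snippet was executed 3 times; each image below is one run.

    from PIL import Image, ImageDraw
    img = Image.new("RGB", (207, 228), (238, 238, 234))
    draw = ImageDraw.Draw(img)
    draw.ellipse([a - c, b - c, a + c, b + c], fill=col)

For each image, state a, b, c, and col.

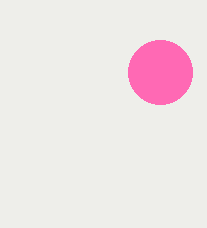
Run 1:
a = 160, b = 72, c = 32, col = 'hotpink'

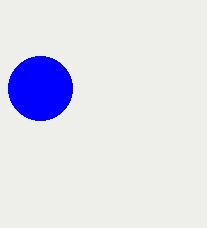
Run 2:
a = 40, b = 88, c = 32, col = 'blue'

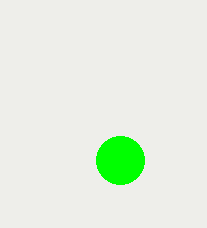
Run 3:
a = 120; b = 160; c = 24; col = 'lime'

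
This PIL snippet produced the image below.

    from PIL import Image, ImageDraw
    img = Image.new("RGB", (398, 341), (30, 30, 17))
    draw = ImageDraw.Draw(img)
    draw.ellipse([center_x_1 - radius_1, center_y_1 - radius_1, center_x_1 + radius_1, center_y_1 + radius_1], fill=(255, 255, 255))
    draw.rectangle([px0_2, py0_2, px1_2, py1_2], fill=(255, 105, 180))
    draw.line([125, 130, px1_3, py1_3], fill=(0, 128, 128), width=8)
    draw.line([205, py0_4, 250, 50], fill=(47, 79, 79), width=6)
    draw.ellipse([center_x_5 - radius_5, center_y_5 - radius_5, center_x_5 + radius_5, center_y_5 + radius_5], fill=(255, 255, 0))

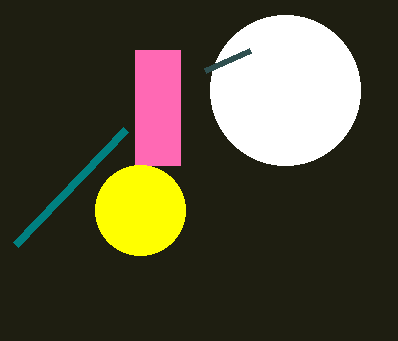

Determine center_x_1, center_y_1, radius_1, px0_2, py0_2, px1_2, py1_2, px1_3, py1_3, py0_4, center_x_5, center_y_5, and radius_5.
center_x_1 = 285; center_y_1 = 90; radius_1 = 75; px0_2 = 135; py0_2 = 50; px1_2 = 180; py1_2 = 165; px1_3 = 15; py1_3 = 245; py0_4 = 70; center_x_5 = 140; center_y_5 = 210; radius_5 = 45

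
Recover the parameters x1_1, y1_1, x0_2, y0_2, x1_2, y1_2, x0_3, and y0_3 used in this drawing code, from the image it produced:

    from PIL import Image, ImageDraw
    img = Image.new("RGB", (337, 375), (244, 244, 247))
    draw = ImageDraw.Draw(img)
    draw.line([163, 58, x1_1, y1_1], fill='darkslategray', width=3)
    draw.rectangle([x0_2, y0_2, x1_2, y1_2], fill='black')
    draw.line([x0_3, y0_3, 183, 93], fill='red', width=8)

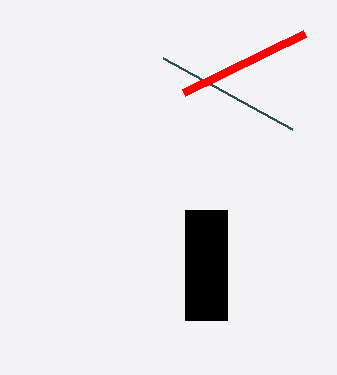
x1_1 = 292, y1_1 = 129, x0_2 = 185, y0_2 = 210, x1_2 = 227, y1_2 = 320, x0_3 = 304, y0_3 = 34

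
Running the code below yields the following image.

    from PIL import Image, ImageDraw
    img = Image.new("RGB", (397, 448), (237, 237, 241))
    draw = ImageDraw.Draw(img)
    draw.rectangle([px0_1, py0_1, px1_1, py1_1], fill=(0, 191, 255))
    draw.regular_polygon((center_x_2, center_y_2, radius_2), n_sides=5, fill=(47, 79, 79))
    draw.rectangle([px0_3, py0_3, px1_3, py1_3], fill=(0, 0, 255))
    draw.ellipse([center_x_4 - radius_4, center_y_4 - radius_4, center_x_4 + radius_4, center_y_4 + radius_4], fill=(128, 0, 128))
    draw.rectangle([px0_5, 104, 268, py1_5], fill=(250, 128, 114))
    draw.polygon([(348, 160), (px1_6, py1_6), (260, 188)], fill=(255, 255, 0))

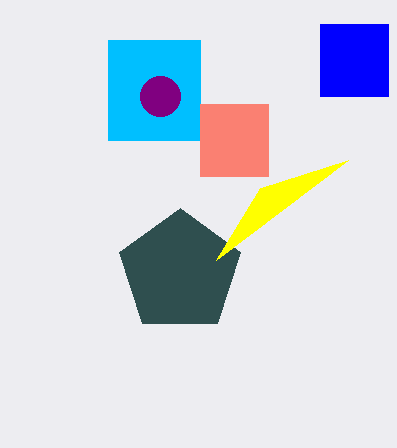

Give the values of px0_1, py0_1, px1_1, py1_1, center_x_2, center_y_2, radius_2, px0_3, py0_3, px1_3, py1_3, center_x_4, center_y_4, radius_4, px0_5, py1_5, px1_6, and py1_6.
px0_1 = 108; py0_1 = 40; px1_1 = 200; py1_1 = 140; center_x_2 = 180; center_y_2 = 272; radius_2 = 64; px0_3 = 320; py0_3 = 24; px1_3 = 388; py1_3 = 96; center_x_4 = 160; center_y_4 = 96; radius_4 = 20; px0_5 = 200; py1_5 = 176; px1_6 = 216; py1_6 = 260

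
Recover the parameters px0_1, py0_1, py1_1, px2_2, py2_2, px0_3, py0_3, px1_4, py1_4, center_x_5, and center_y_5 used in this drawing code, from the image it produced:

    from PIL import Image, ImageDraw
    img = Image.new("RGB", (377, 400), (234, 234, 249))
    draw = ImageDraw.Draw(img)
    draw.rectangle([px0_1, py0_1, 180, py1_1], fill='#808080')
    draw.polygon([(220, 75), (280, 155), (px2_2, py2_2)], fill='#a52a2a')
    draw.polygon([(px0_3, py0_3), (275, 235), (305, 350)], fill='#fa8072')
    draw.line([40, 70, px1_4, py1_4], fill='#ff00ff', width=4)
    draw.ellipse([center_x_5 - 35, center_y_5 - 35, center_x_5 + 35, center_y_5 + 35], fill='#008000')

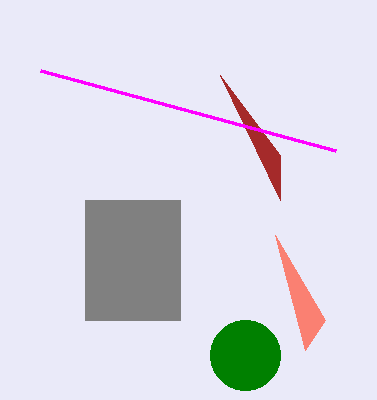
px0_1 = 85, py0_1 = 200, py1_1 = 320, px2_2 = 280, py2_2 = 200, px0_3 = 325, py0_3 = 320, px1_4 = 335, py1_4 = 150, center_x_5 = 245, center_y_5 = 355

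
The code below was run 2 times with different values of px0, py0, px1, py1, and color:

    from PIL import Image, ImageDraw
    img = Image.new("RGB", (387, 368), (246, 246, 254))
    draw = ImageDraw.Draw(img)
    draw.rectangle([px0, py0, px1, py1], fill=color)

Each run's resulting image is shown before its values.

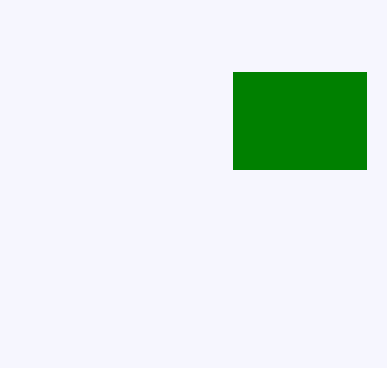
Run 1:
px0 = 233, py0 = 72, px1 = 366, py1 = 169, color = 'green'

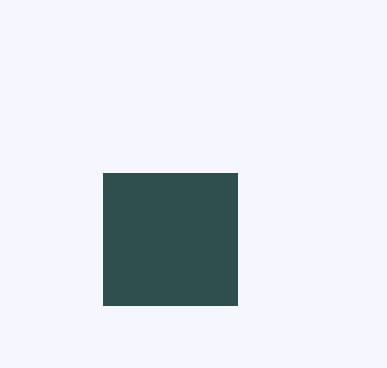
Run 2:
px0 = 103
py0 = 173
px1 = 237
py1 = 305
color = 'darkslategray'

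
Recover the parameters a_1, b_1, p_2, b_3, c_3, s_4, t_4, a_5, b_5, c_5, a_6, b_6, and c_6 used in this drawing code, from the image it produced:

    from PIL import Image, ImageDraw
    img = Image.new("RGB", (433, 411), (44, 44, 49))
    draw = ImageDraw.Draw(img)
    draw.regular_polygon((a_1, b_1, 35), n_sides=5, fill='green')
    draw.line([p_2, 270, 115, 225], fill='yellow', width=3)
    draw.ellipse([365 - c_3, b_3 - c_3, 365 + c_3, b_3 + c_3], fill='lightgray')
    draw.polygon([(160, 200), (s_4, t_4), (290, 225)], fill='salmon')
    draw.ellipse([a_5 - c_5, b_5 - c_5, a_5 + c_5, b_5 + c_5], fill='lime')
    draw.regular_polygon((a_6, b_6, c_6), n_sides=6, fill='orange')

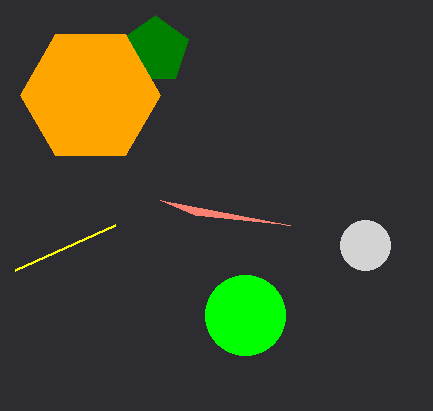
a_1 = 155; b_1 = 50; p_2 = 15; b_3 = 245; c_3 = 25; s_4 = 195; t_4 = 215; a_5 = 245; b_5 = 315; c_5 = 40; a_6 = 90; b_6 = 95; c_6 = 70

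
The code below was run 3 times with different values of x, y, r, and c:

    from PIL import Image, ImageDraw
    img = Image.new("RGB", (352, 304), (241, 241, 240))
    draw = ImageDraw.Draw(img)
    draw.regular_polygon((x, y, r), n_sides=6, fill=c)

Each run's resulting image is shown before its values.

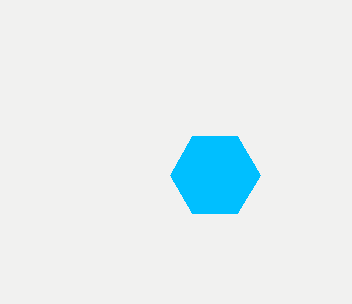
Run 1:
x = 215; y = 175; r = 45; c = 'deepskyblue'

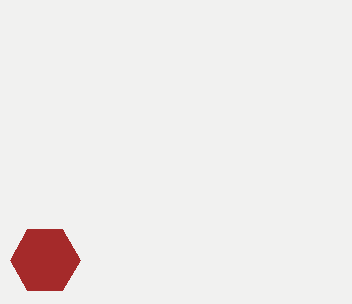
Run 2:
x = 45; y = 260; r = 35; c = 'brown'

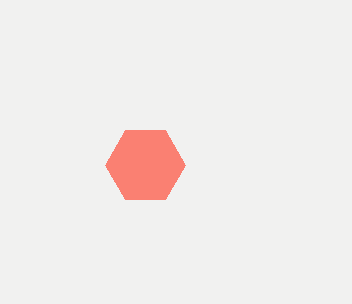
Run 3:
x = 145
y = 165
r = 40
c = 'salmon'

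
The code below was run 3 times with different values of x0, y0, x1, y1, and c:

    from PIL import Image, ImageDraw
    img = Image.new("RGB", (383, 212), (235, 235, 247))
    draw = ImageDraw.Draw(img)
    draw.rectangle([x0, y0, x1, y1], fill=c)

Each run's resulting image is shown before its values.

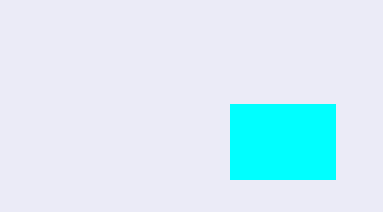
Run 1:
x0 = 230, y0 = 104, x1 = 335, y1 = 179, c = 'cyan'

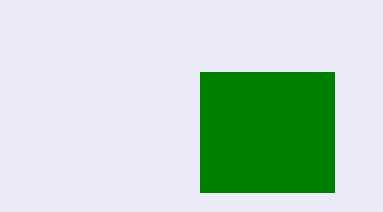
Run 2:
x0 = 200; y0 = 72; x1 = 334; y1 = 192; c = 'green'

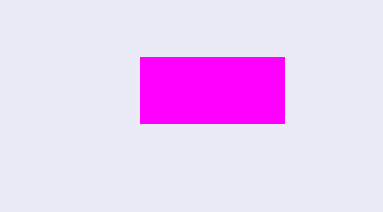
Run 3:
x0 = 140; y0 = 57; x1 = 284; y1 = 123; c = 'magenta'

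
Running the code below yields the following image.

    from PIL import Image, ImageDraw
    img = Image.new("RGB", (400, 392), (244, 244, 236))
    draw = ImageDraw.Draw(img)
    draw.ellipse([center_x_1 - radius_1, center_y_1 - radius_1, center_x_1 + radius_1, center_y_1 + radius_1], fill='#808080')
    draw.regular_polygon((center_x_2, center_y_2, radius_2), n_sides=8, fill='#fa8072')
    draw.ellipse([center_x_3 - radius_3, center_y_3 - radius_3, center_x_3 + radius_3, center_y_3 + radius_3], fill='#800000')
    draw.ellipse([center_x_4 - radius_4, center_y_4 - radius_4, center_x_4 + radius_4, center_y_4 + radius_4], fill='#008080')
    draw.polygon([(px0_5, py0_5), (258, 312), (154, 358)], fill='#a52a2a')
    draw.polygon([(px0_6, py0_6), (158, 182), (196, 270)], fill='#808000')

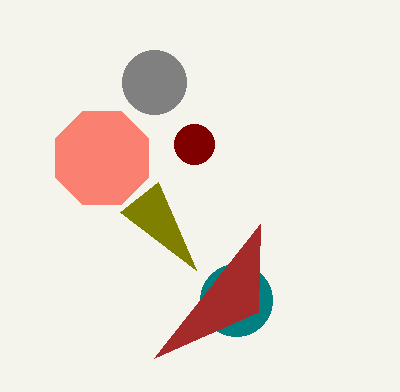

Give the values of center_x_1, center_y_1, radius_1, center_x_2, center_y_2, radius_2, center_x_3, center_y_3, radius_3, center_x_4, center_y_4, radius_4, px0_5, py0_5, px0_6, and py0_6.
center_x_1 = 154, center_y_1 = 82, radius_1 = 32, center_x_2 = 102, center_y_2 = 158, radius_2 = 50, center_x_3 = 194, center_y_3 = 144, radius_3 = 20, center_x_4 = 236, center_y_4 = 300, radius_4 = 36, px0_5 = 260, py0_5 = 224, px0_6 = 120, py0_6 = 212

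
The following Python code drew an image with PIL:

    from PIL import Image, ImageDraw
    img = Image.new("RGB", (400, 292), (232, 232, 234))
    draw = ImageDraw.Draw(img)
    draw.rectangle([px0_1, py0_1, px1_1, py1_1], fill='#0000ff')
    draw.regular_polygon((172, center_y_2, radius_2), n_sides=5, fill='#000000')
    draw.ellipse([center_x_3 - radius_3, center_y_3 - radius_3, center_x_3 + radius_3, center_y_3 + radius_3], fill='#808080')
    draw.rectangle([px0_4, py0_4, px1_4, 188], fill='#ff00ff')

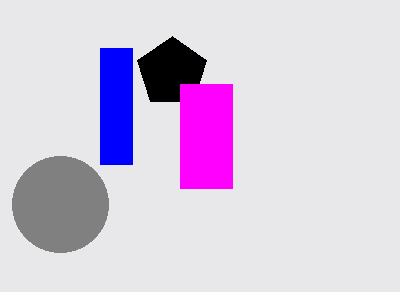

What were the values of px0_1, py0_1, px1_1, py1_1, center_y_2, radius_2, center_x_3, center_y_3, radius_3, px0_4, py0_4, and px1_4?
px0_1 = 100
py0_1 = 48
px1_1 = 132
py1_1 = 164
center_y_2 = 72
radius_2 = 36
center_x_3 = 60
center_y_3 = 204
radius_3 = 48
px0_4 = 180
py0_4 = 84
px1_4 = 232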